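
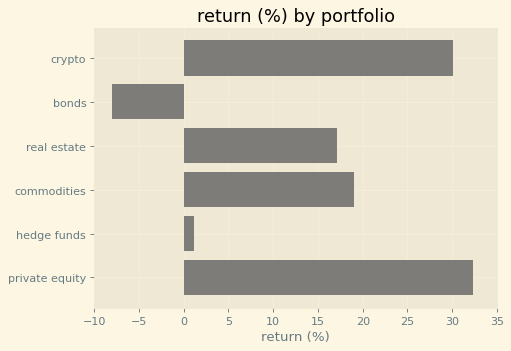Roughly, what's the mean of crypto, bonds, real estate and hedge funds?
(30 + -10 + 15 + 0) / 4 ≈ 9.

≈ 9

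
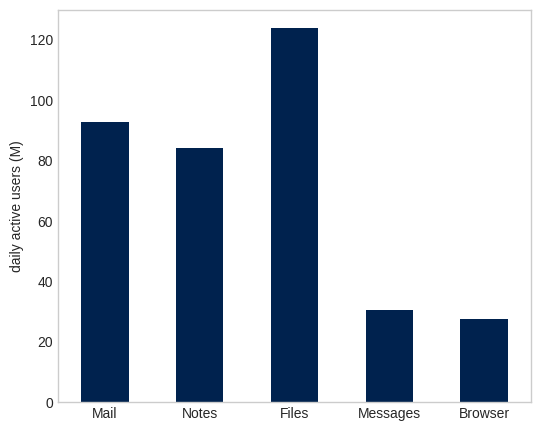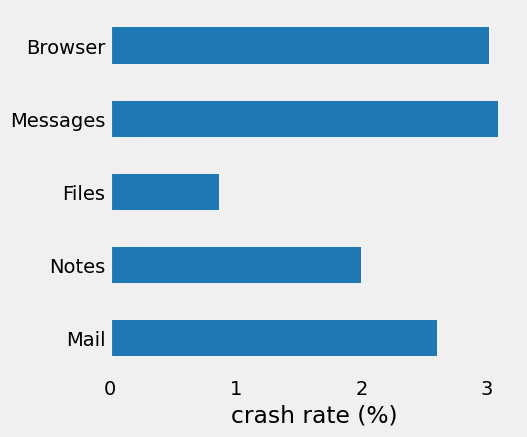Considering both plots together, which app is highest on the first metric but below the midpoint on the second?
Files

Chart 2 median crash rate (%) ≈ 2.5; below-median apps: Notes, Files. Among those, Files has the highest daily active users (M) (≈ 120).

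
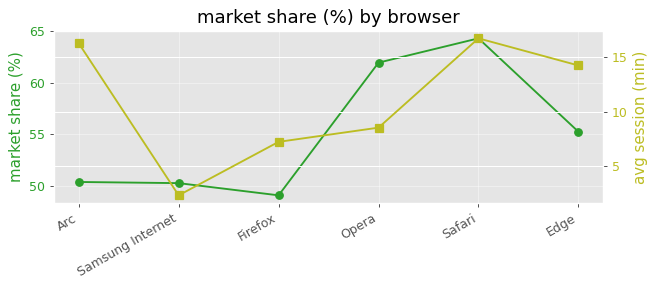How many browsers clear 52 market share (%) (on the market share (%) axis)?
Above 52: Opera, Safari, Edge.

3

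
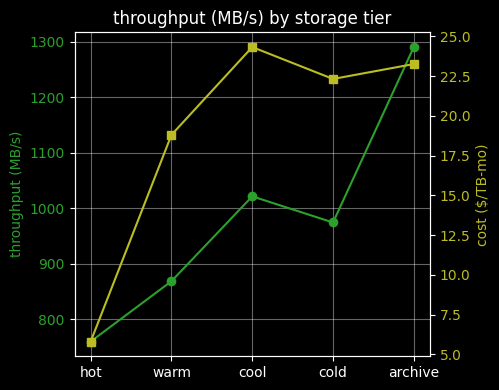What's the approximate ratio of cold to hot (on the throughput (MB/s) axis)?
≈ 1.27×

cold ≈ 950, hot ≈ 750; 950/750 ≈ 1.27.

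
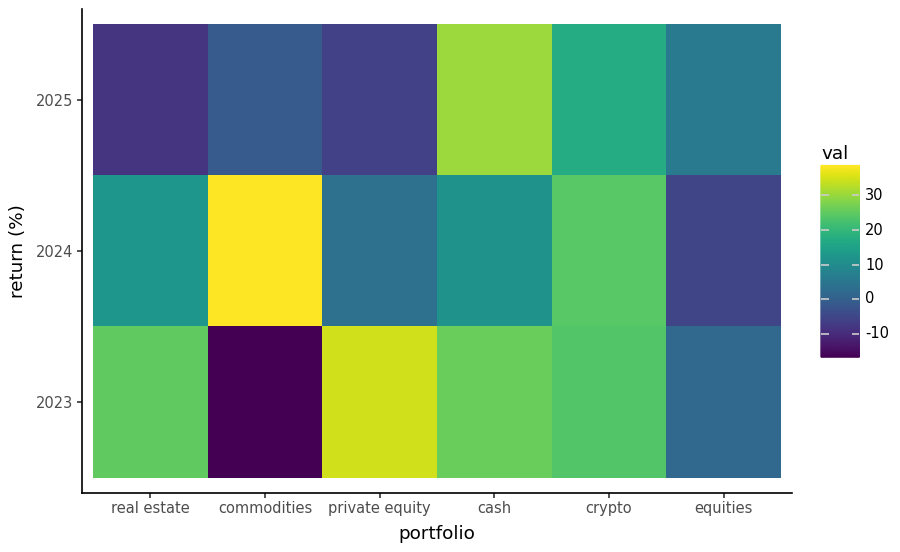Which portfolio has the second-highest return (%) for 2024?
crypto

Top 3 for 2024: commodities ≈ 40, crypto ≈ 25, real estate ≈ 10.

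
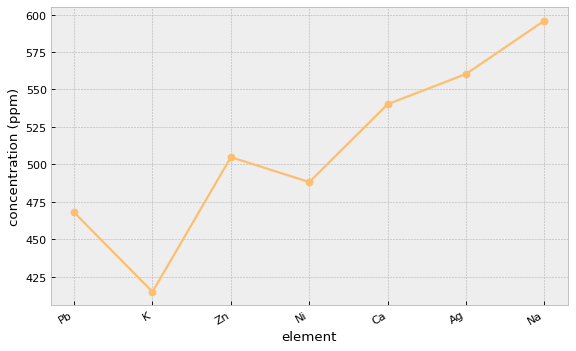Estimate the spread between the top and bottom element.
≈ 180

Max Na ≈ 600, min K ≈ 420; range ≈ 180.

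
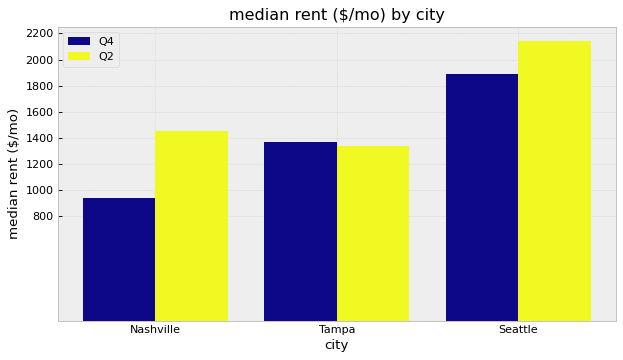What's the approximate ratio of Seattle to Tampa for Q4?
≈ 1.29×

Seattle ≈ 1800, Tampa ≈ 1400; 1800/1400 ≈ 1.29.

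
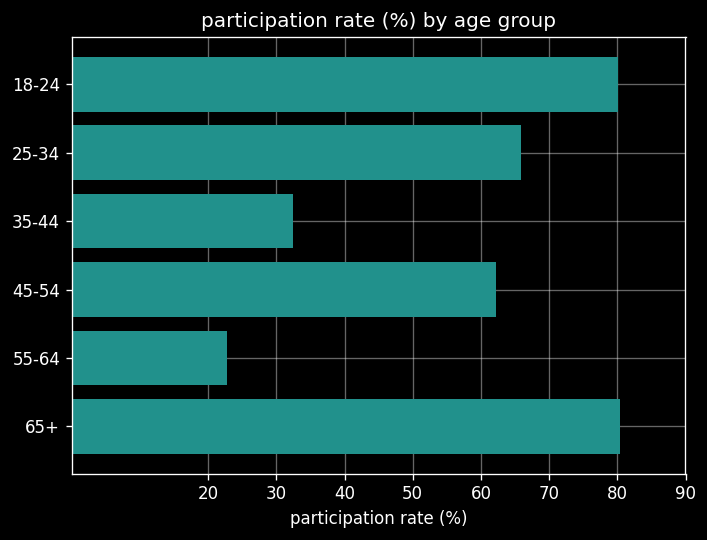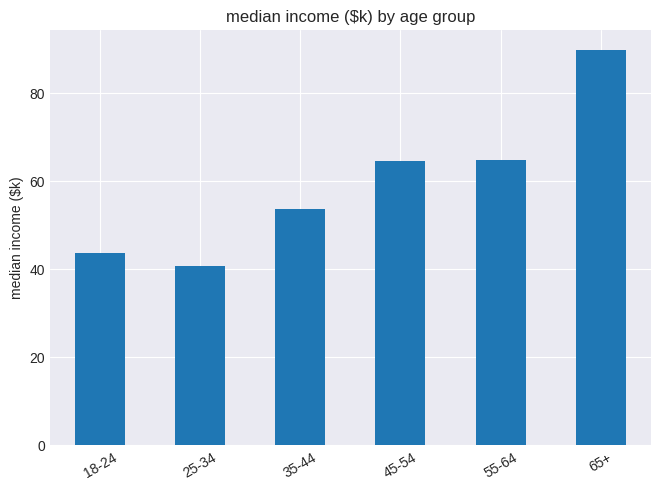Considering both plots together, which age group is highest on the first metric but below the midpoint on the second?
18-24

Chart 2 median median income ($k) ≈ 60; below-median age groups: 18-24, 25-34, 35-44. Among those, 18-24 has the highest participation rate (%) (≈ 80).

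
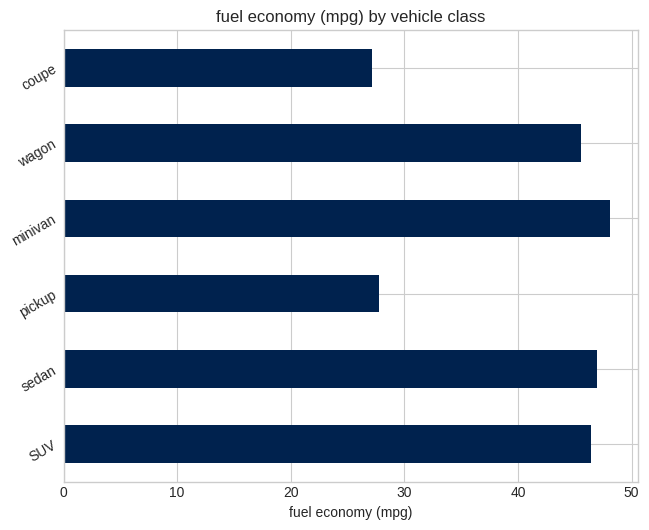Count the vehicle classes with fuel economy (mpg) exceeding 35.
Above 35: SUV, sedan, minivan, wagon.

4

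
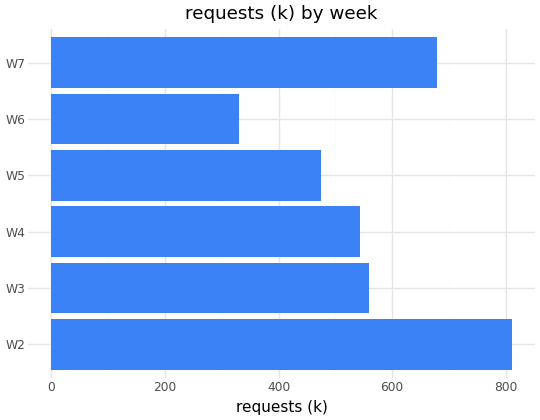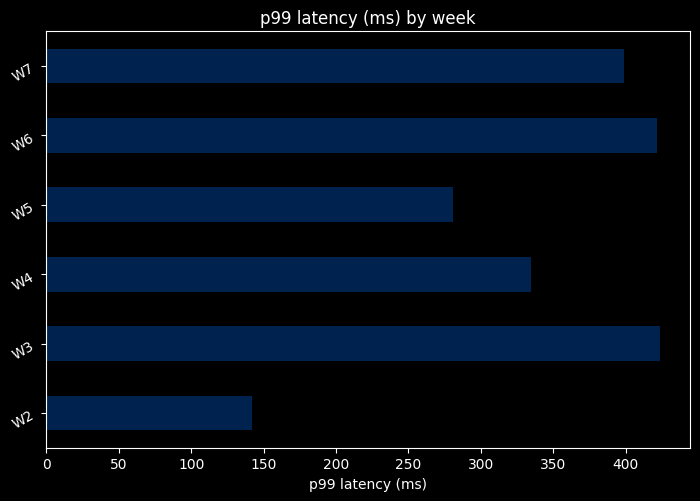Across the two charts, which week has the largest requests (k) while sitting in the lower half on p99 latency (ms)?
Chart 2 median p99 latency (ms) ≈ 350; below-median weeks: W2, W4, W5. Among those, W2 has the highest requests (k) (≈ 800).

W2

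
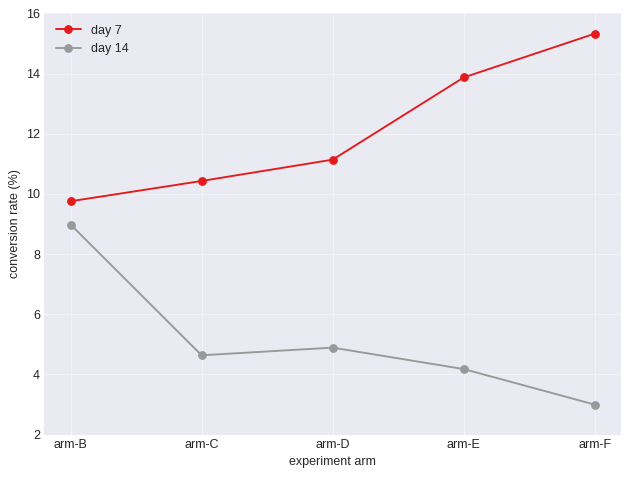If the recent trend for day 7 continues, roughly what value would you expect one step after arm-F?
≈ 18

Last three: 12, 14, 16 → slope ≈ 2/step → next ≈ 18.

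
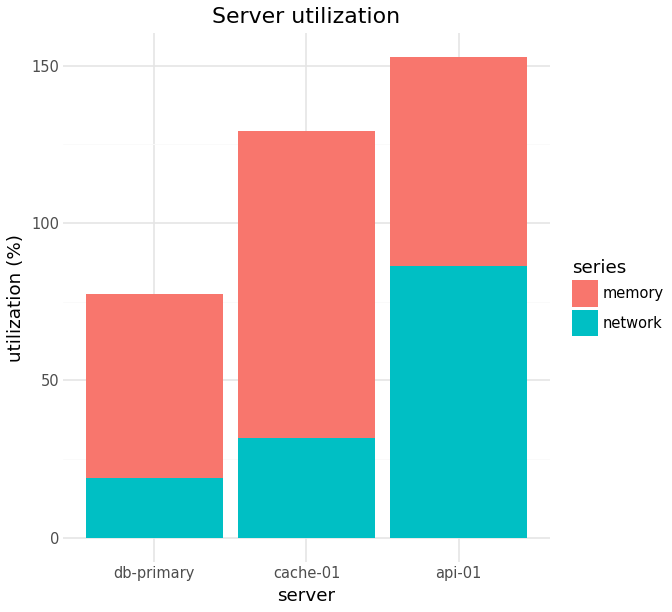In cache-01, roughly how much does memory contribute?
memory top ≈ 120, bottom ≈ 40; segment ≈ 80.

≈ 80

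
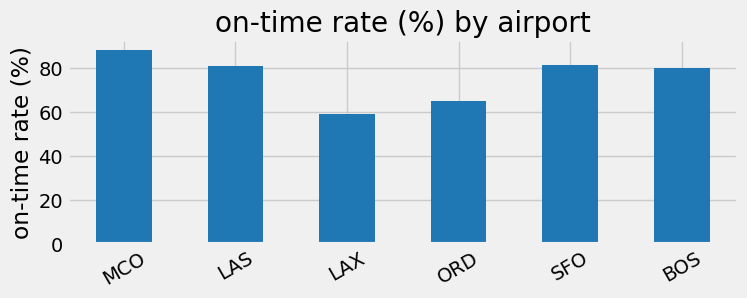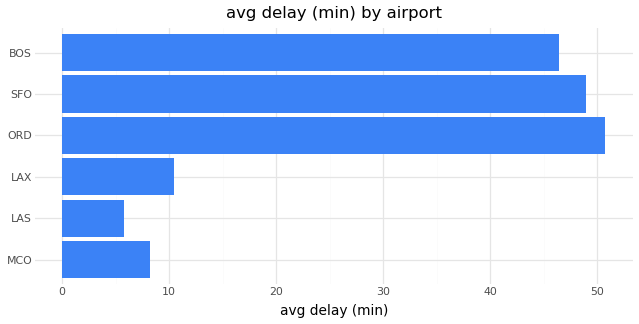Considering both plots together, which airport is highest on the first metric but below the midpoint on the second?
MCO

Chart 2 median avg delay (min) ≈ 30; below-median airports: MCO, LAS, LAX. Among those, MCO has the highest on-time rate (%) (≈ 90).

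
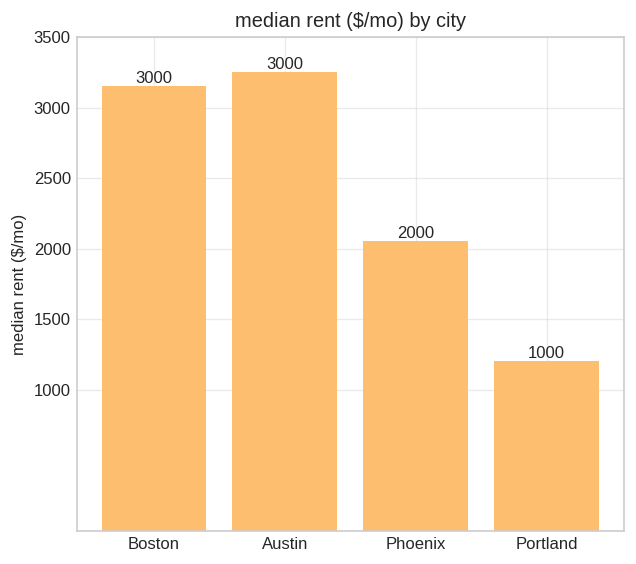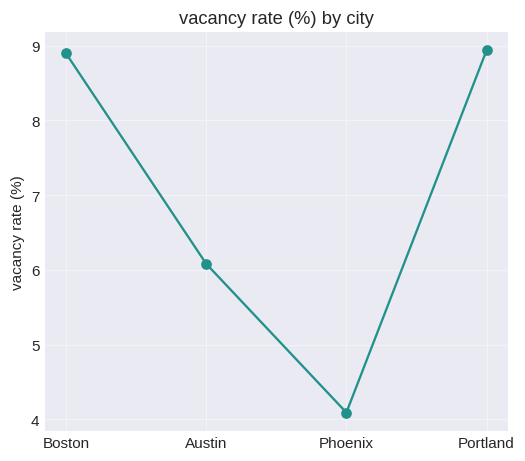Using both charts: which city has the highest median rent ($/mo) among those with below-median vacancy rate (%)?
Austin

Chart 2 median vacancy rate (%) ≈ 7; below-median cities: Austin, Phoenix. Among those, Austin has the highest median rent ($/mo) (≈ 3000).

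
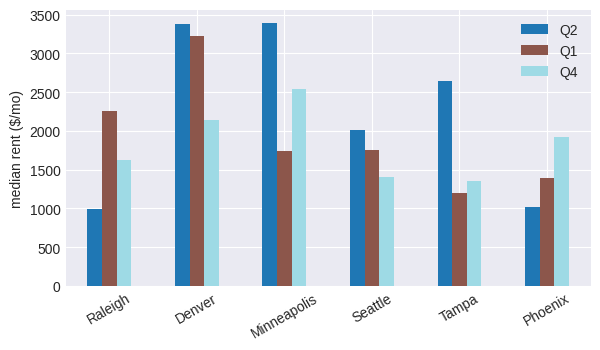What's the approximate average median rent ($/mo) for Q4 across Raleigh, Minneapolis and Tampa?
≈ 1833

(1500 + 2500 + 1500) / 3 ≈ 1833.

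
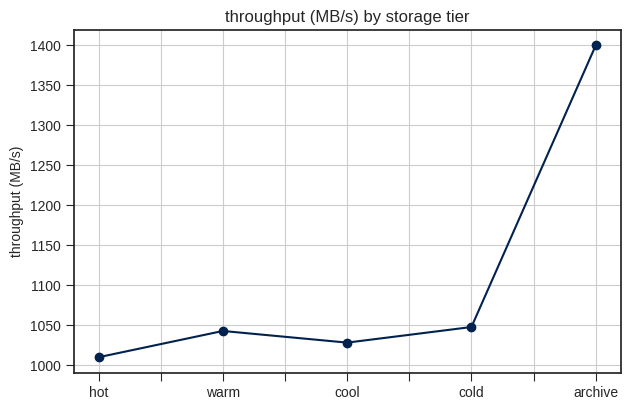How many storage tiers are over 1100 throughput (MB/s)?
1

Above 1100: archive.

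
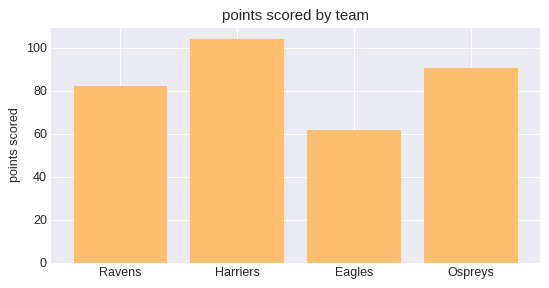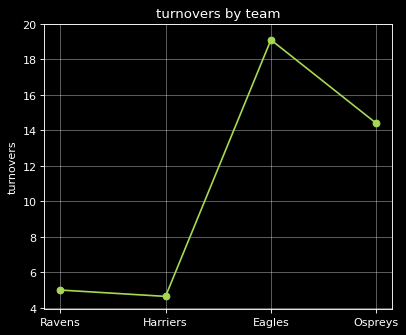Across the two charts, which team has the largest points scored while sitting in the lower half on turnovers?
Chart 2 median turnovers ≈ 10; below-median teams: Ravens, Harriers. Among those, Harriers has the highest points scored (≈ 100).

Harriers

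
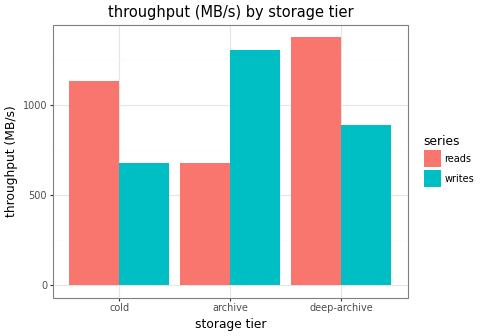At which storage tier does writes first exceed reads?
cold: writes ≈ 600 vs reads ≈ 1200 (not yet); archive: writes ≈ 1400 vs reads ≈ 600 (first crossover).

archive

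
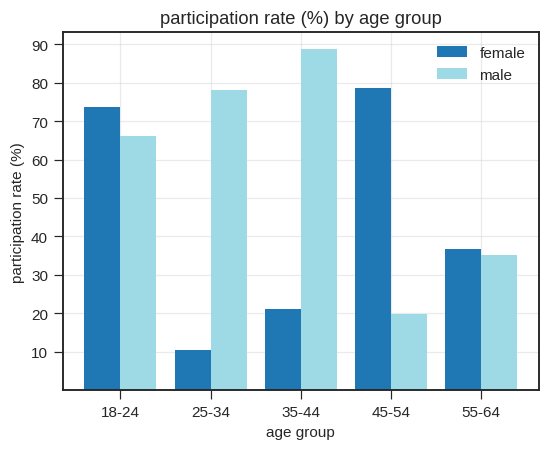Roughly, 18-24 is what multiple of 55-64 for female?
≈ 1.75×

18-24 ≈ 70, 55-64 ≈ 40; 70/40 ≈ 1.75.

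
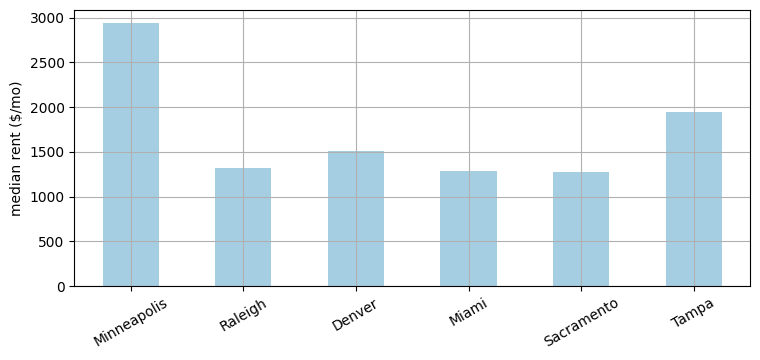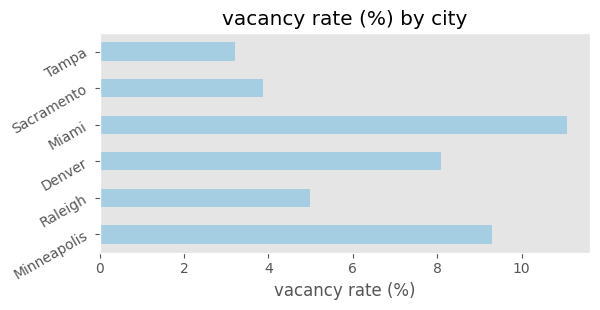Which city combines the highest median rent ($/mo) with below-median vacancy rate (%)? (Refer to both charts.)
Chart 2 median vacancy rate (%) ≈ 6; below-median cities: Raleigh, Sacramento, Tampa. Among those, Tampa has the highest median rent ($/mo) (≈ 2000).

Tampa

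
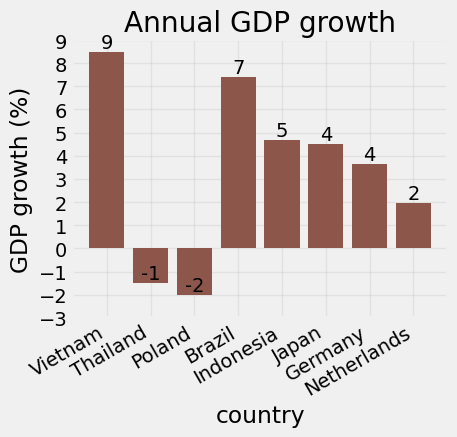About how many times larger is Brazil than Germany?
Brazil ≈ 7, Germany ≈ 4; 7/4 ≈ 1.75.

≈ 1.75×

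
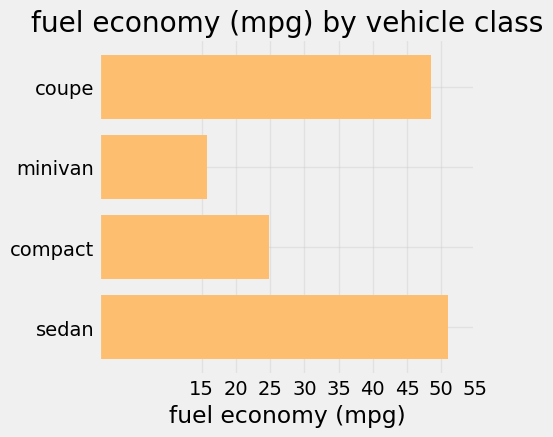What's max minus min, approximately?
Max sedan ≈ 50, min minivan ≈ 15; range ≈ 35.

≈ 35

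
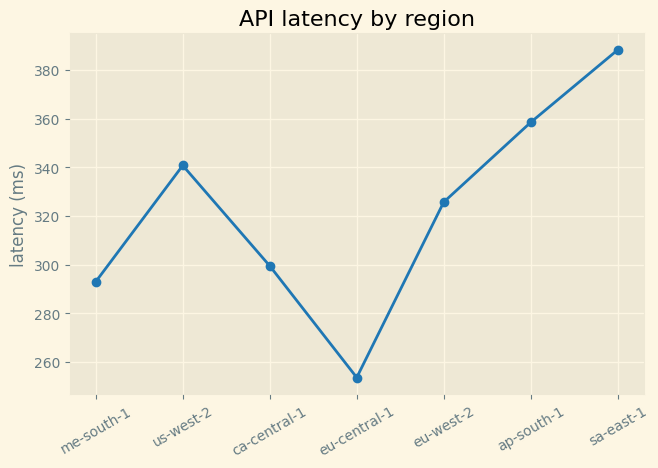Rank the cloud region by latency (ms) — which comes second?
Top 3: sa-east-1 ≈ 380, ap-south-1 ≈ 360, us-west-2 ≈ 340.

ap-south-1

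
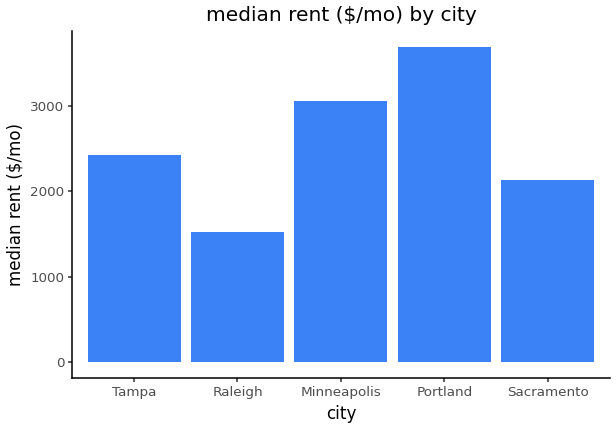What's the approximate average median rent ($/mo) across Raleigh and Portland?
(1500 + 3500) / 2 ≈ 2500.

≈ 2500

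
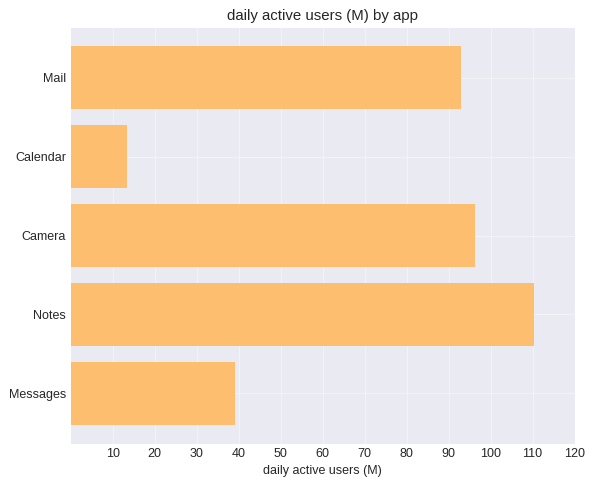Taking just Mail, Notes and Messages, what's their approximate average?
≈ 80

(90 + 110 + 40) / 3 ≈ 80.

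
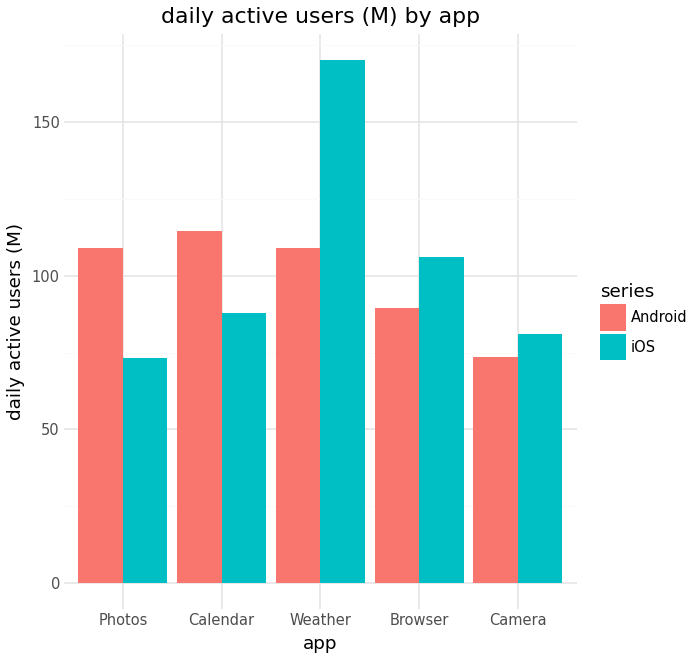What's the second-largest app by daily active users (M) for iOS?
Browser

Top 3 for iOS: Weather ≈ 180, Browser ≈ 100, Calendar ≈ 80.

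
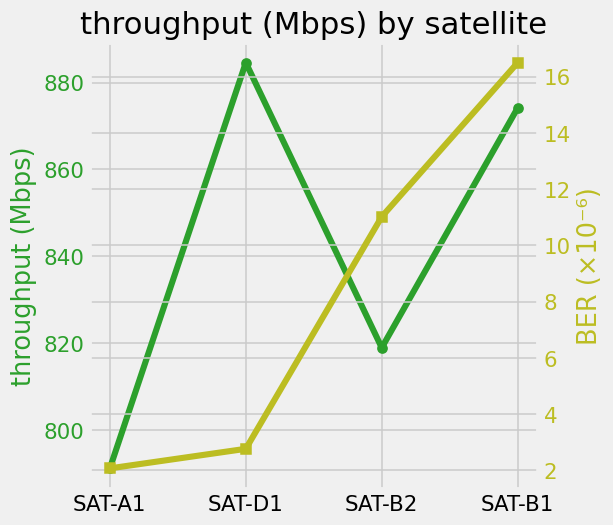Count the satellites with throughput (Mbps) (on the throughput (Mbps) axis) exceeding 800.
3

Above 800: SAT-D1, SAT-B2, SAT-B1.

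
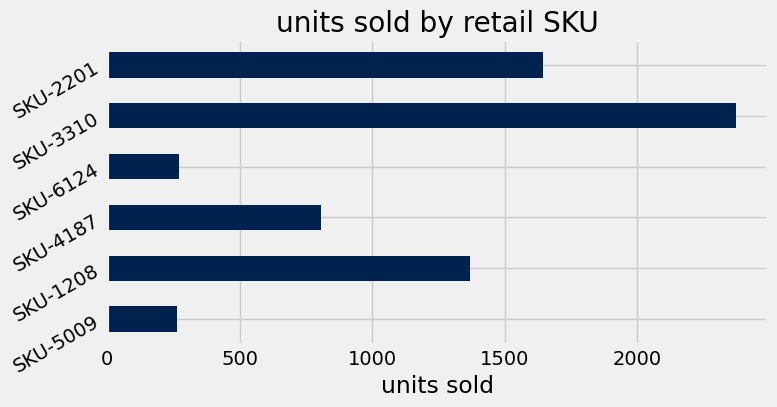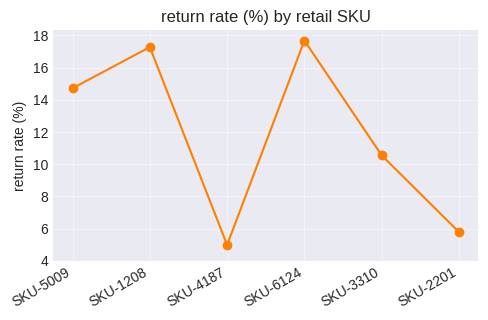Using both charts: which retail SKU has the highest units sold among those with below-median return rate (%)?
SKU-3310

Chart 2 median return rate (%) ≈ 12; below-median retail SKUs: SKU-4187, SKU-3310, SKU-2201. Among those, SKU-3310 has the highest units sold (≈ 2500).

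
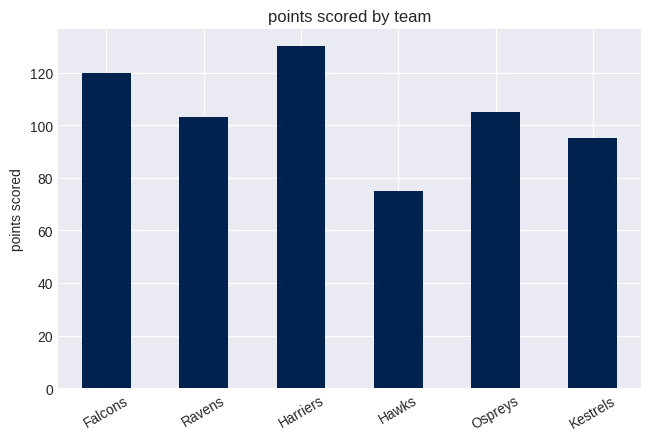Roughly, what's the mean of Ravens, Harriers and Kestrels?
(100 + 120 + 100) / 3 ≈ 107.

≈ 107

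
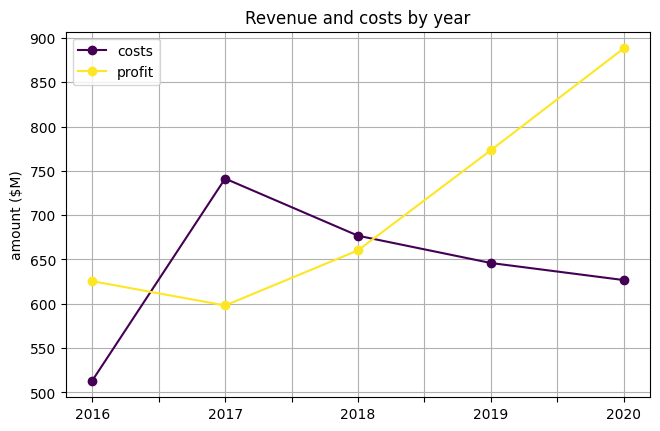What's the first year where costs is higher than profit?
2016: costs ≈ 500 vs profit ≈ 650 (not yet); 2017: costs ≈ 750 vs profit ≈ 600 (first crossover).

2017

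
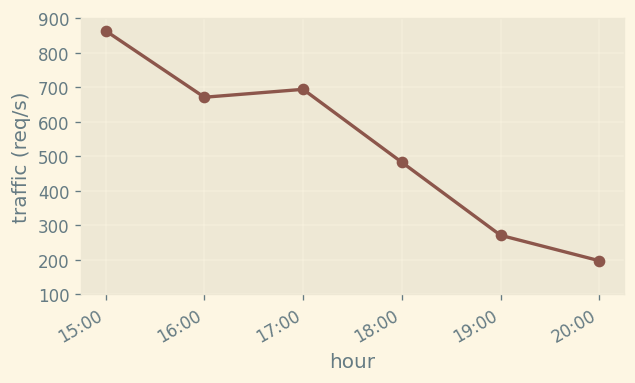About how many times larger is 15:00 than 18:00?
≈ 1.8×

15:00 ≈ 900, 18:00 ≈ 500; 900/500 ≈ 1.8.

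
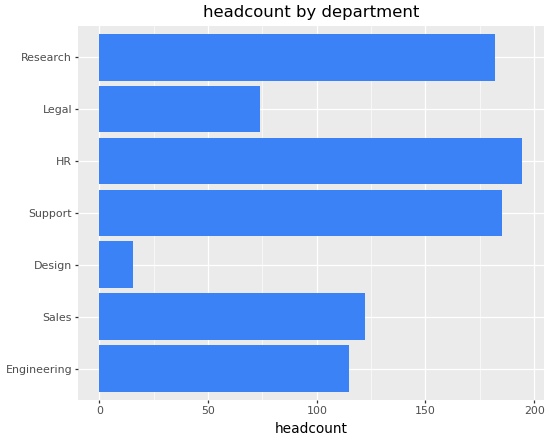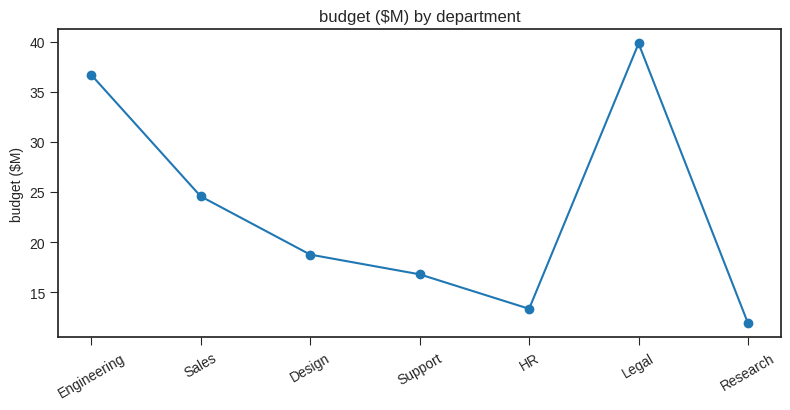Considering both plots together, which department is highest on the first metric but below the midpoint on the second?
HR

Chart 2 median budget ($M) ≈ 20; below-median departments: Support, HR, Research. Among those, HR has the highest headcount (≈ 200).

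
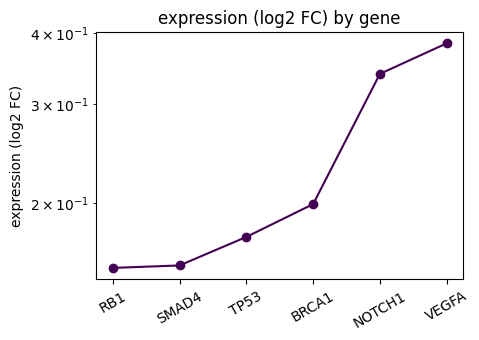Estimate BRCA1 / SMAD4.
≈ 1.25×

BRCA1 ≈ 0.20, SMAD4 ≈ 0.16; 0.20/0.16 ≈ 1.25.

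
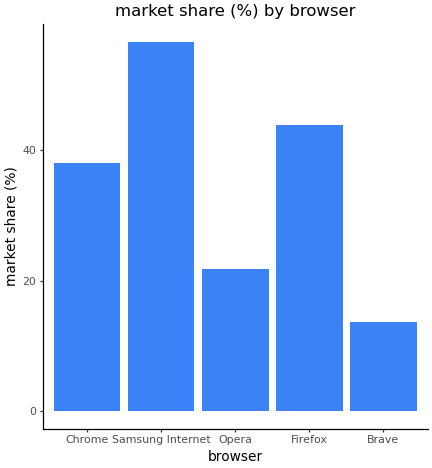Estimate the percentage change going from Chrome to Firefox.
≈ +12.5%

Chrome ≈ 40, Firefox ≈ 45; (45 − 40) / 40 ≈ +12.5%.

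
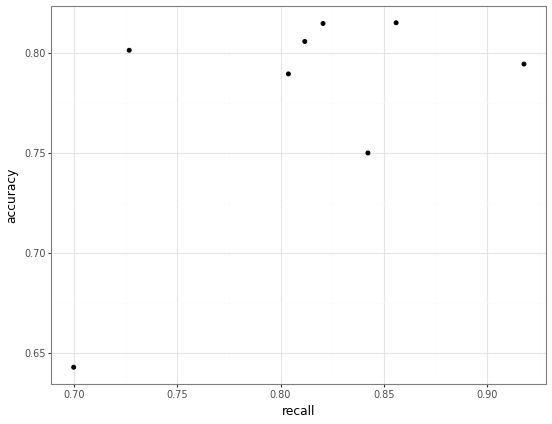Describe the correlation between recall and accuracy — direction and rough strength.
positive, moderate

Points are positively correlated; moderate (|r| ≈ 0.6).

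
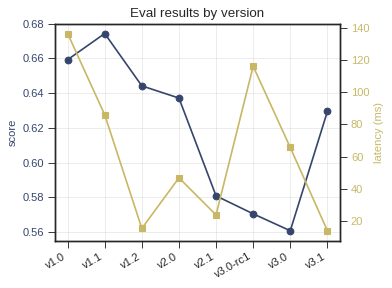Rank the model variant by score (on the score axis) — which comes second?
v1.0

Top 3 (on the score axis): v1.1 ≈ 0.67, v1.0 ≈ 0.66, v1.2 ≈ 0.64.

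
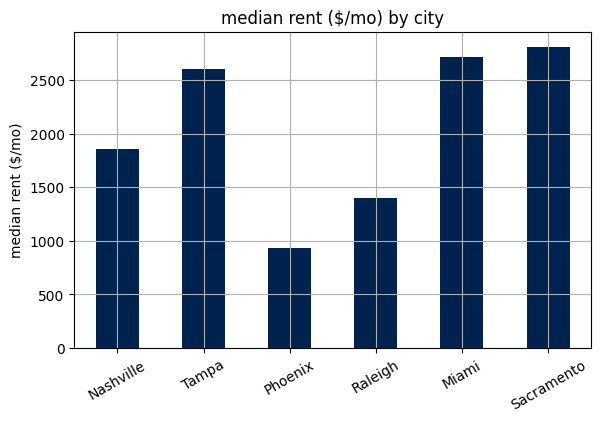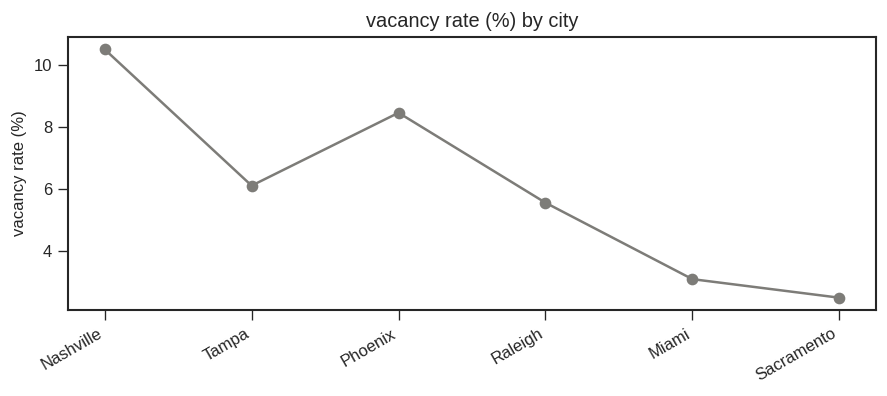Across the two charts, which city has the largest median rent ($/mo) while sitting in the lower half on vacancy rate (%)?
Chart 2 median vacancy rate (%) ≈ 6; below-median cities: Raleigh, Miami, Sacramento. Among those, Sacramento has the highest median rent ($/mo) (≈ 3000).

Sacramento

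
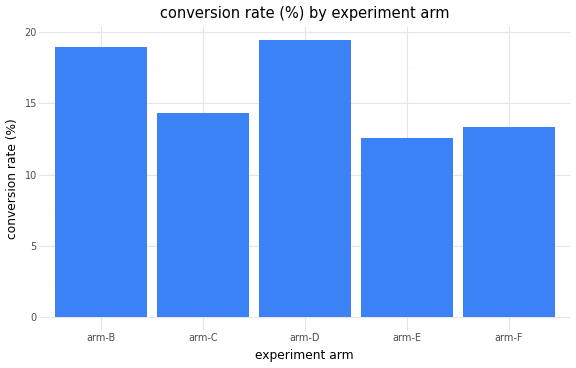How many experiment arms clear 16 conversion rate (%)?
2

Above 16: arm-B, arm-D.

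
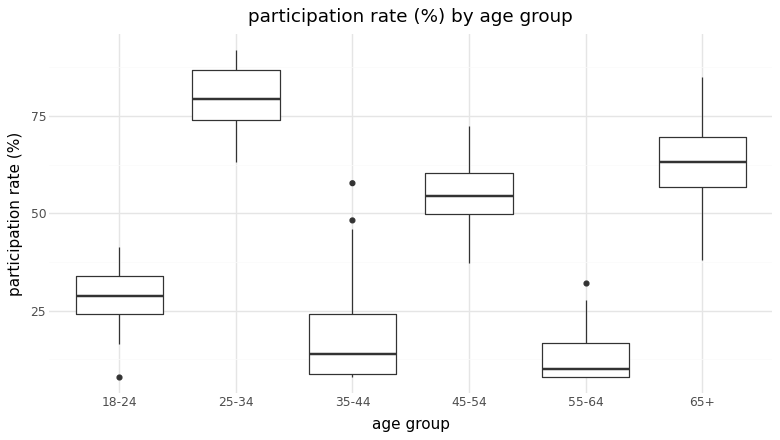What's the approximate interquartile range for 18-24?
≈ 10

Q3 ≈ 30, Q1 ≈ 20; IQR ≈ 10.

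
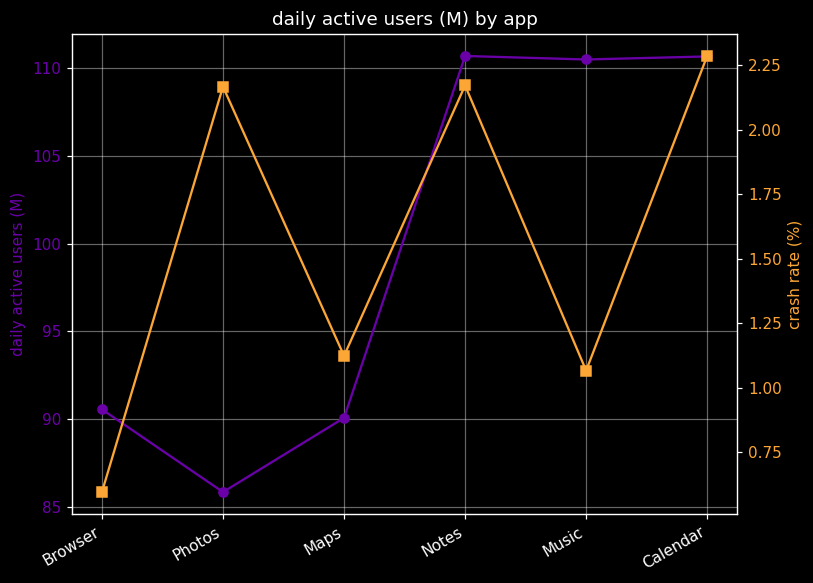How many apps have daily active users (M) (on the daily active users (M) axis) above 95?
Above 95: Notes, Music, Calendar.

3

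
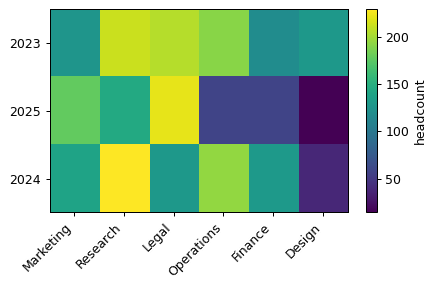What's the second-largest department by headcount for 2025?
Marketing

Top 3 for 2025: Legal ≈ 220, Marketing ≈ 180, Research ≈ 140.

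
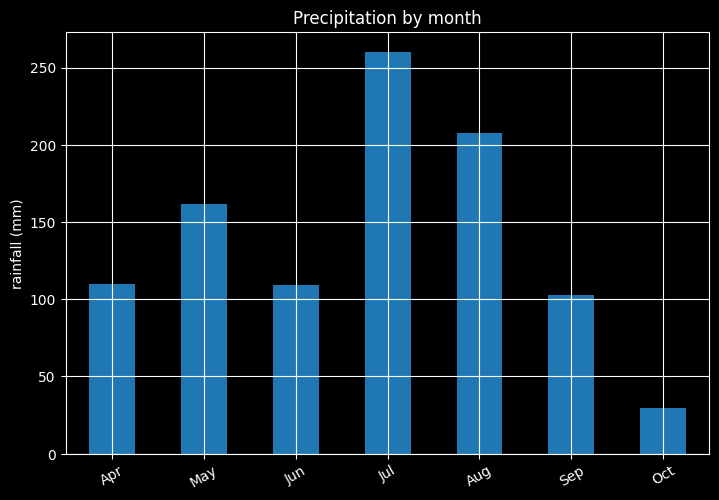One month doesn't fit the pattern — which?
Jul ≈ 250; the rest sit between ≈ 25 and ≈ 200.

Jul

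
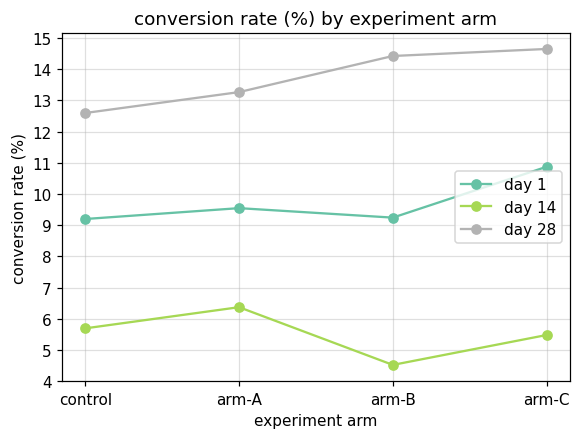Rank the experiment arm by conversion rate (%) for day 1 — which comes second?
Top 3 for day 1: arm-C ≈ 11, arm-A ≈ 10, arm-B ≈ 9.

arm-A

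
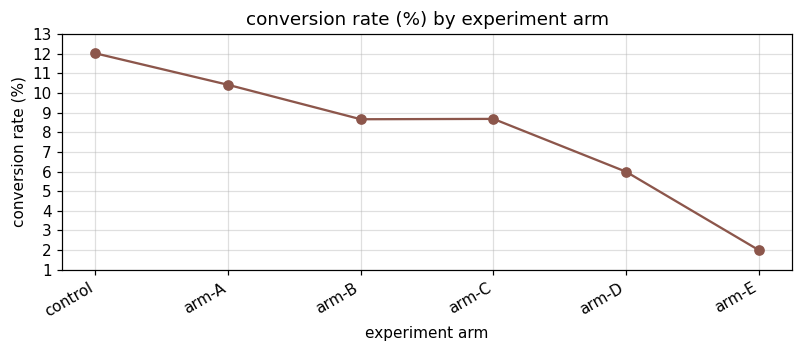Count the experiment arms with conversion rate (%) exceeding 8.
Above 8: control, arm-A, arm-B, arm-C.

4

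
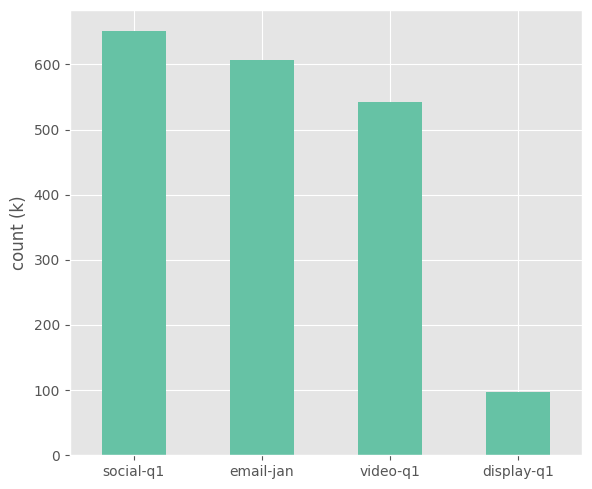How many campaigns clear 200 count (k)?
Above 200: social-q1, email-jan, video-q1.

3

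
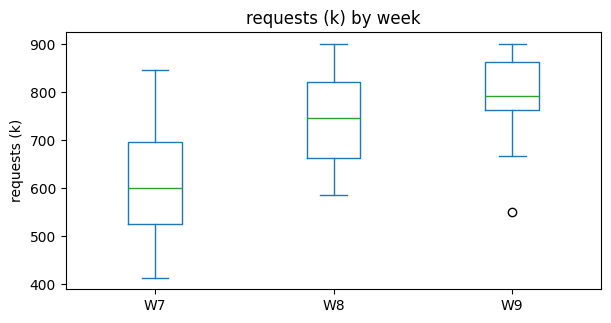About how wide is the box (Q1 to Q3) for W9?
Q3 ≈ 860, Q1 ≈ 760; IQR ≈ 100.

≈ 100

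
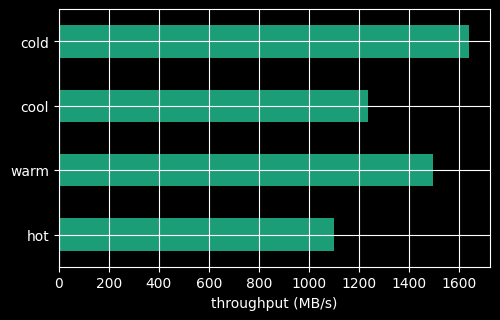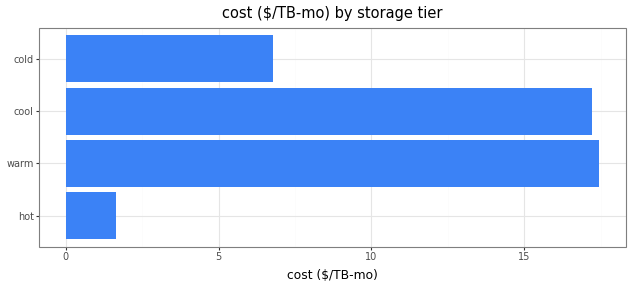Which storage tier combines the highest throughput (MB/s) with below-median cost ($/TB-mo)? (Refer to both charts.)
Chart 2 median cost ($/TB-mo) ≈ 12; below-median storage tiers: hot, cold. Among those, cold has the highest throughput (MB/s) (≈ 1600).

cold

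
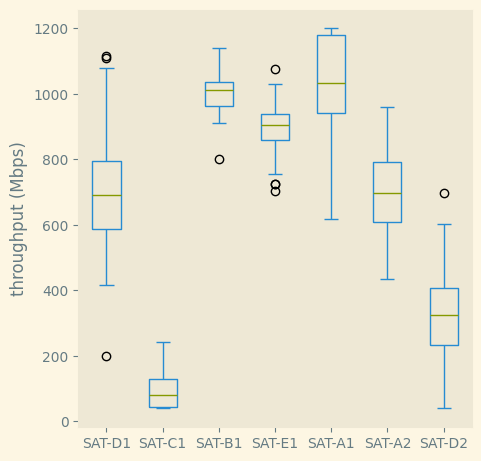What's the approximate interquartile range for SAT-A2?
Q3 ≈ 800, Q1 ≈ 600; IQR ≈ 200.

≈ 200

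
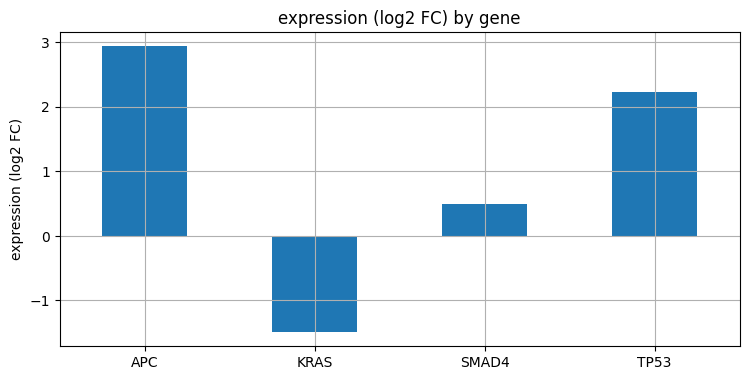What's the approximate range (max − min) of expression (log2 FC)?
Max APC ≈ 3.0, min KRAS ≈ -1.5; range ≈ 4.5.

≈ 4.5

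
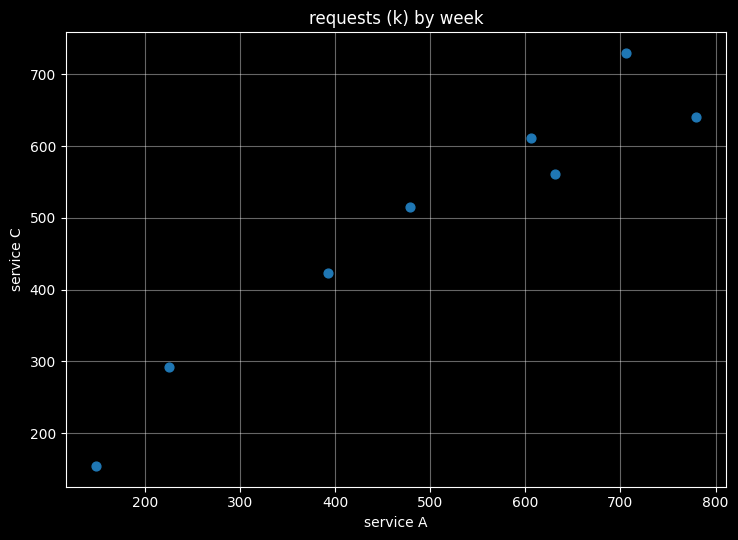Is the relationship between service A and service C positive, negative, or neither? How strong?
positive, strong

Points are positively correlated; strong (|r| ≈ 1.0).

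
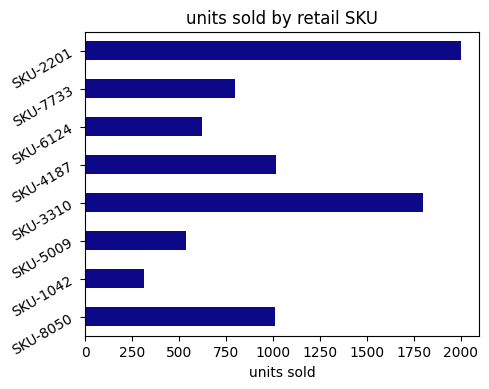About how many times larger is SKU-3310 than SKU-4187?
≈ 1.8×

SKU-3310 ≈ 1800, SKU-4187 ≈ 1000; 1800/1000 ≈ 1.8.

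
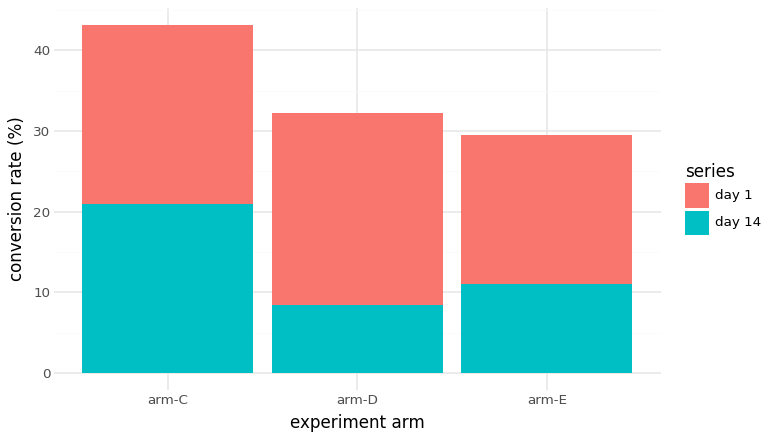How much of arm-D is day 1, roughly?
day 1 top ≈ 30, bottom ≈ 10; segment ≈ 20.

≈ 20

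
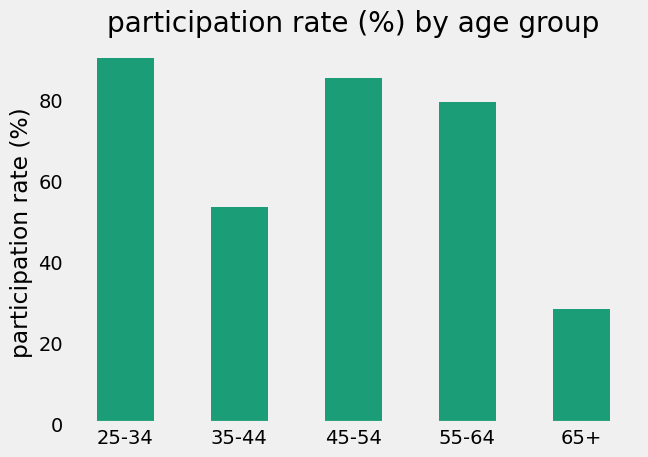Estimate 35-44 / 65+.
35-44 ≈ 50, 65+ ≈ 30; 50/30 ≈ 1.67.

≈ 1.67×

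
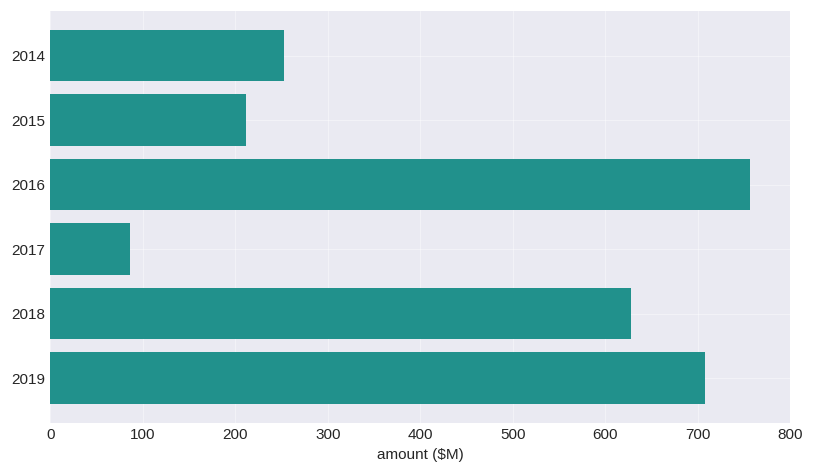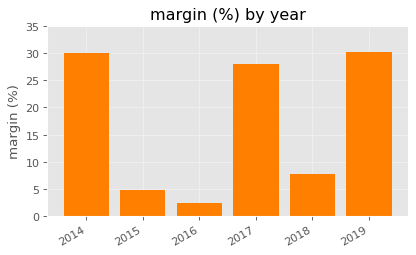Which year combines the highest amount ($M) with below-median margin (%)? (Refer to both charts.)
2016

Chart 2 median margin (%) ≈ 20; below-median years: 2015, 2016, 2018. Among those, 2016 has the highest amount ($M) (≈ 800).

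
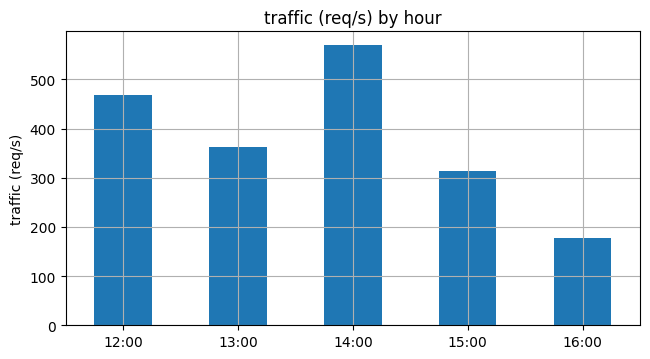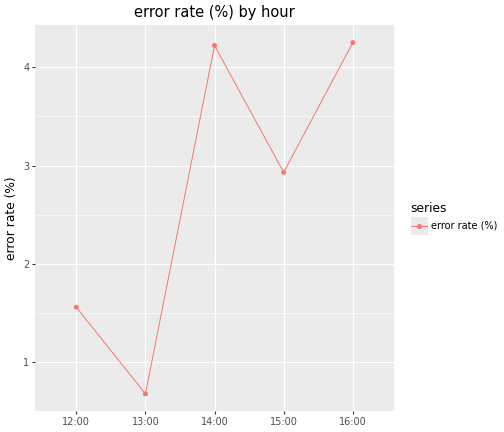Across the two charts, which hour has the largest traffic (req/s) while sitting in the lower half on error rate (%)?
Chart 2 median error rate (%) ≈ 3; below-median hours: 12:00, 13:00. Among those, 12:00 has the highest traffic (req/s) (≈ 500).

12:00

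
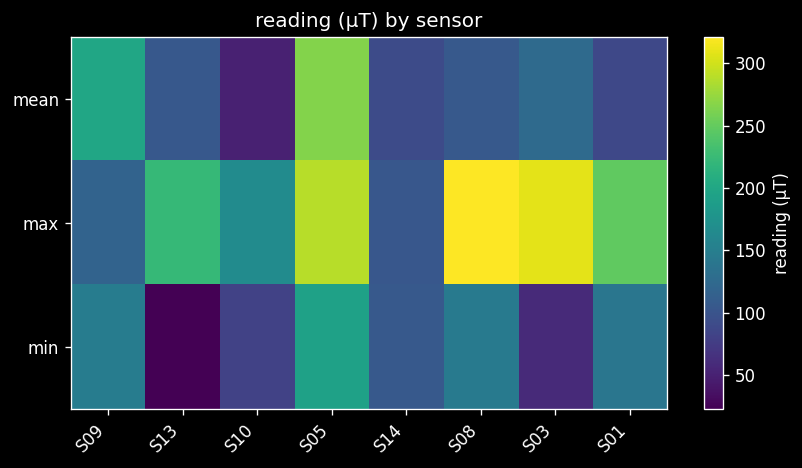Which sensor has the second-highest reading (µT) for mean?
Top 3 for mean: S05 ≈ 275, S09 ≈ 200, S03 ≈ 125.

S09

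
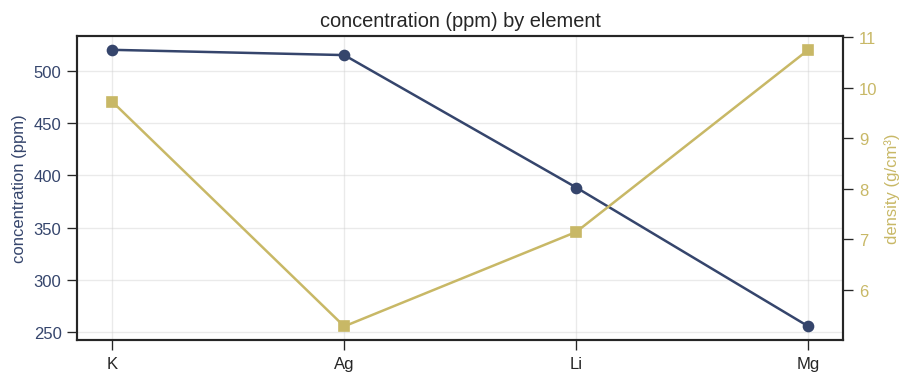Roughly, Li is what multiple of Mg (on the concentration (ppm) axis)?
Li ≈ 400, Mg ≈ 250; 400/250 ≈ 1.6.

≈ 1.6×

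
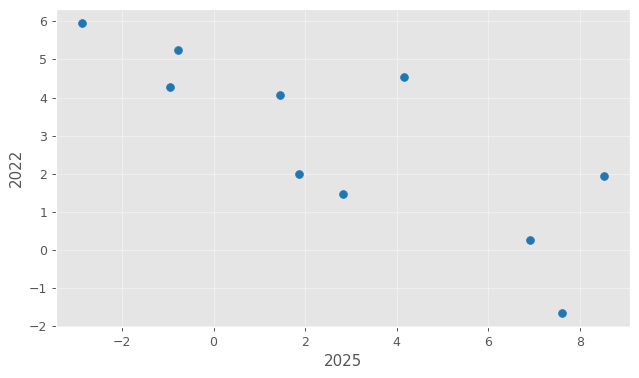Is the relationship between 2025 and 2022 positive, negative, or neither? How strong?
negative, strong

Points are negatively correlated; strong (|r| ≈ 0.8).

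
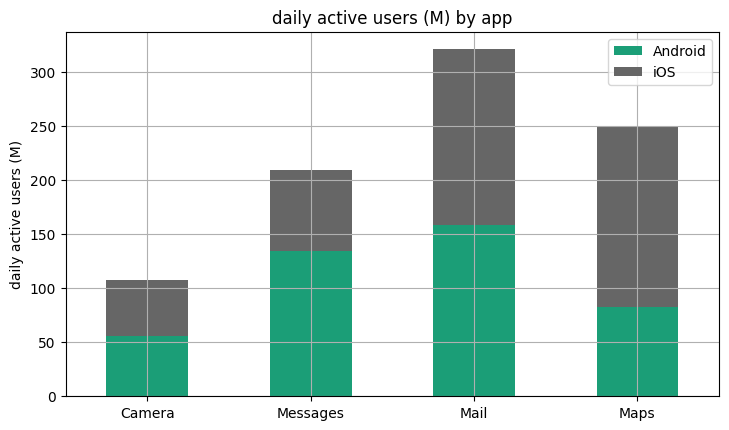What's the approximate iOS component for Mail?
iOS top ≈ 300, bottom ≈ 150; segment ≈ 150.

≈ 150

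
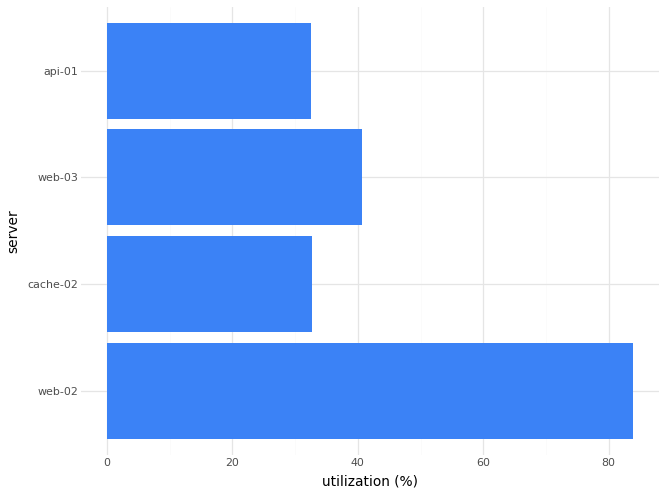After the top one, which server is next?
web-03

Top 3: web-02 ≈ 80, web-03 ≈ 40, cache-02 ≈ 30.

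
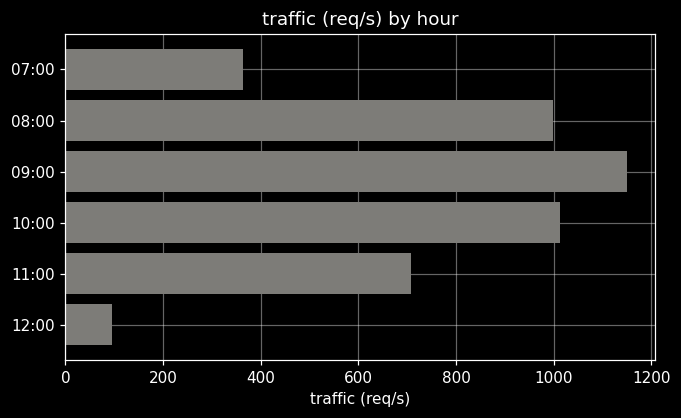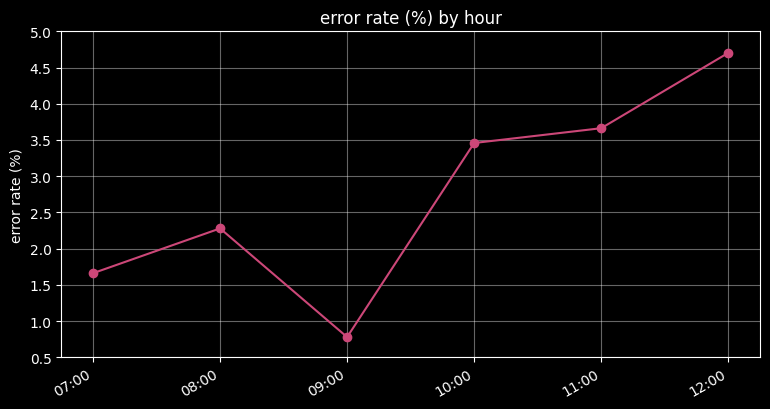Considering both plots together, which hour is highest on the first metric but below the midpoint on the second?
09:00

Chart 2 median error rate (%) ≈ 3; below-median hours: 07:00, 08:00, 09:00. Among those, 09:00 has the highest traffic (req/s) (≈ 1200).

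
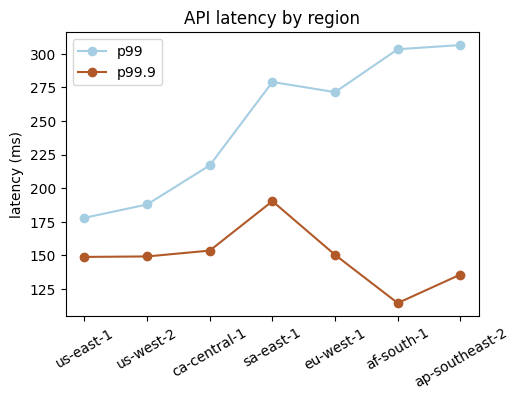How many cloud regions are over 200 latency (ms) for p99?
Above 200: ca-central-1, sa-east-1, eu-west-1, af-south-1, ap-southeast-2.

5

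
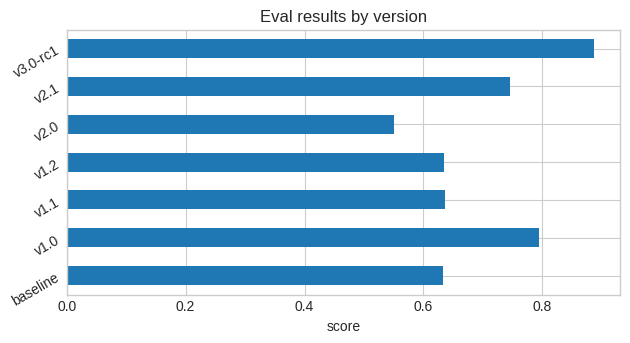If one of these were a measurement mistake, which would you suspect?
v3.0-rc1

v3.0-rc1 ≈ 0.9; the rest sit between ≈ 0.6 and ≈ 0.8.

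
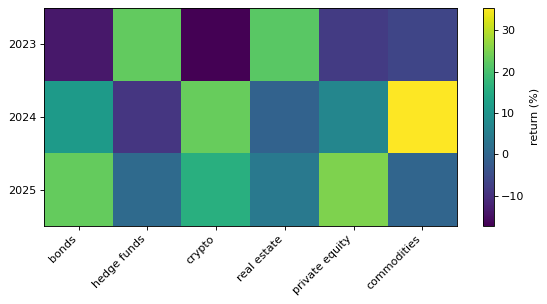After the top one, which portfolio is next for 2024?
Top 3 for 2024: commodities ≈ 35, crypto ≈ 25, bonds ≈ 10.

crypto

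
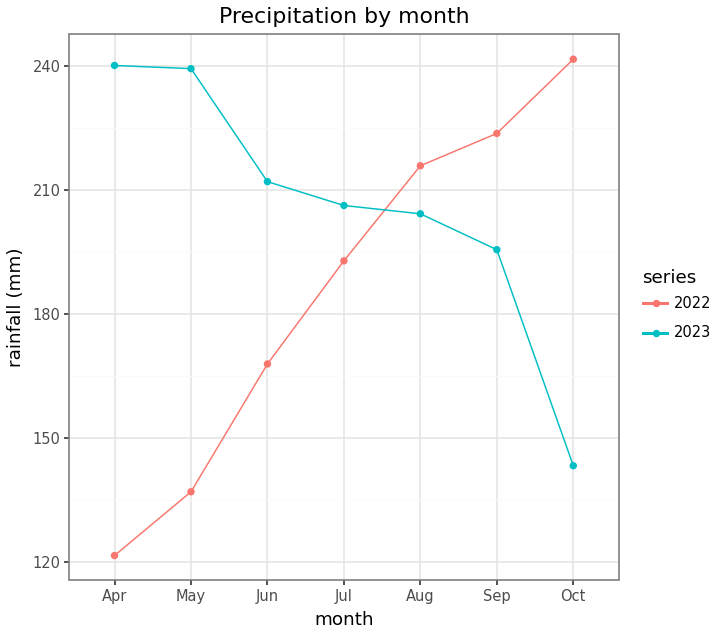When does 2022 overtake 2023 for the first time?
Aug

Jul: 2022 ≈ 200 vs 2023 ≈ 200 (not yet); Aug: 2022 ≈ 220 vs 2023 ≈ 200 (first crossover).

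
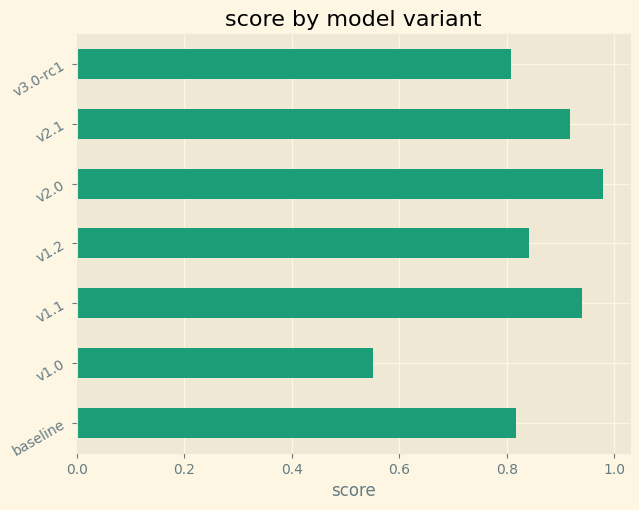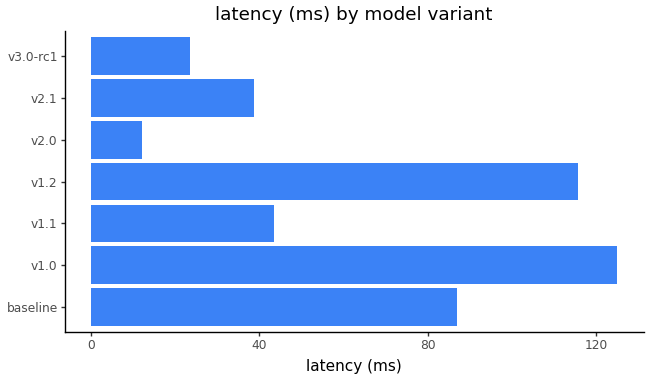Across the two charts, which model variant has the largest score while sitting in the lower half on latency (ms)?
v2.0

Chart 2 median latency (ms) ≈ 40; below-median model variants: v2.0, v2.1, v3.0-rc1. Among those, v2.0 has the highest score (≈ 1).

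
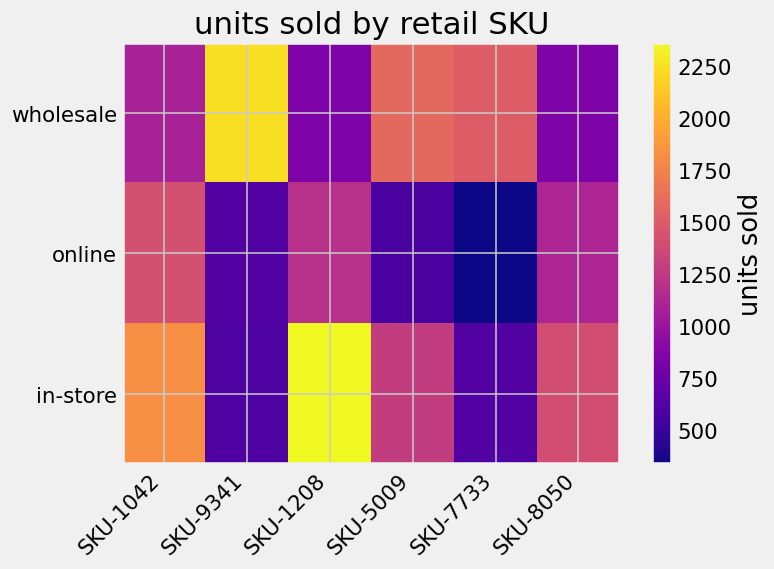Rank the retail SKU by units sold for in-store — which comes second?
Top 3 for in-store: SKU-1208 ≈ 2400, SKU-1042 ≈ 1800, SKU-8050 ≈ 1400.

SKU-1042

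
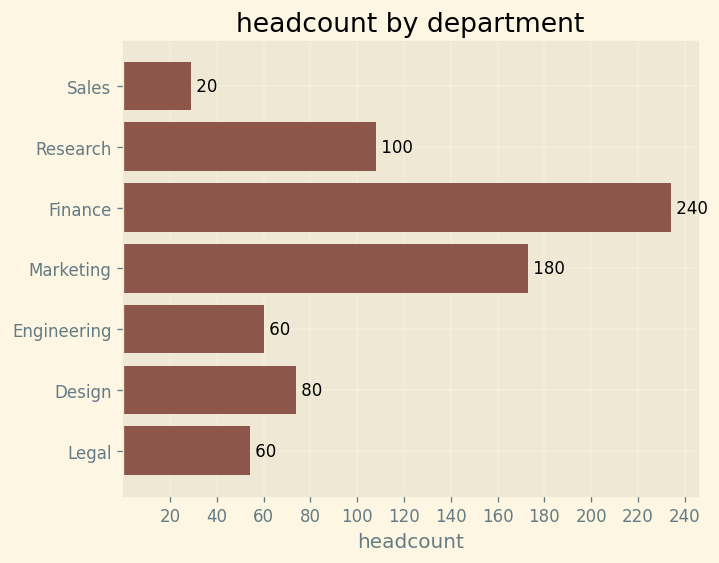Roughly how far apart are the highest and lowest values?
Max Finance ≈ 240, min Sales ≈ 20; range ≈ 220.

≈ 220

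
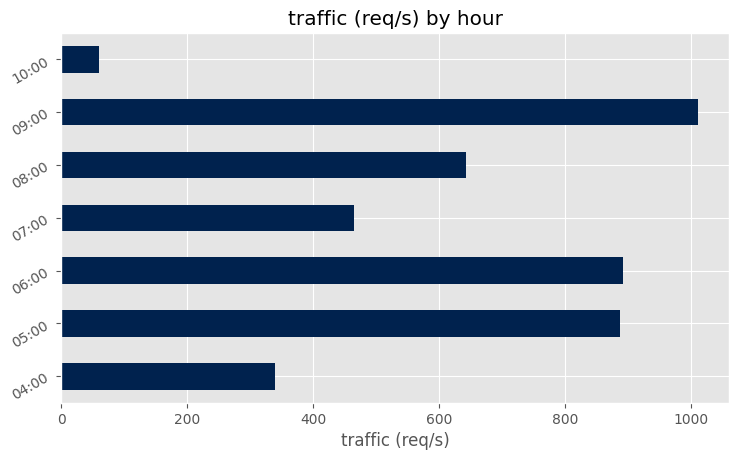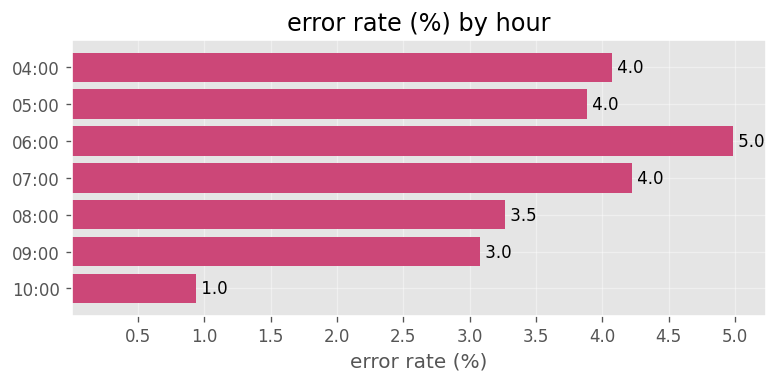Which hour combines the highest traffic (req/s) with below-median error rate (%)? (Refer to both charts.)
09:00

Chart 2 median error rate (%) ≈ 4; below-median hours: 08:00, 09:00, 10:00. Among those, 09:00 has the highest traffic (req/s) (≈ 1000).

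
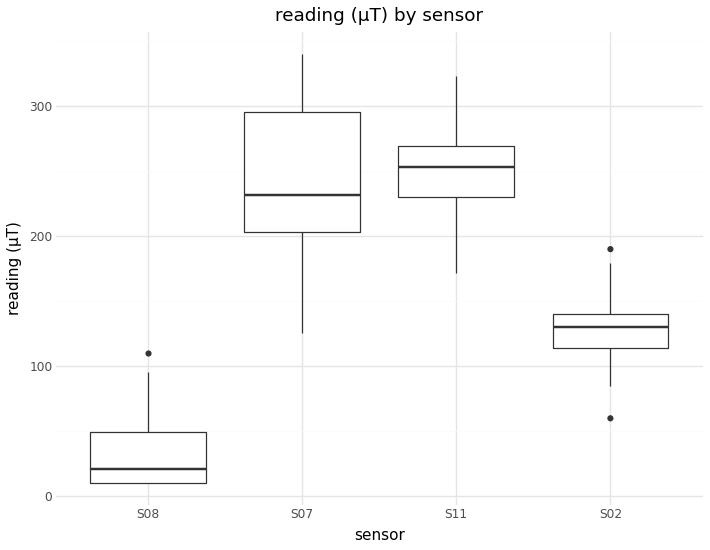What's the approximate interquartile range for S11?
Q3 ≈ 260, Q1 ≈ 220; IQR ≈ 40.

≈ 40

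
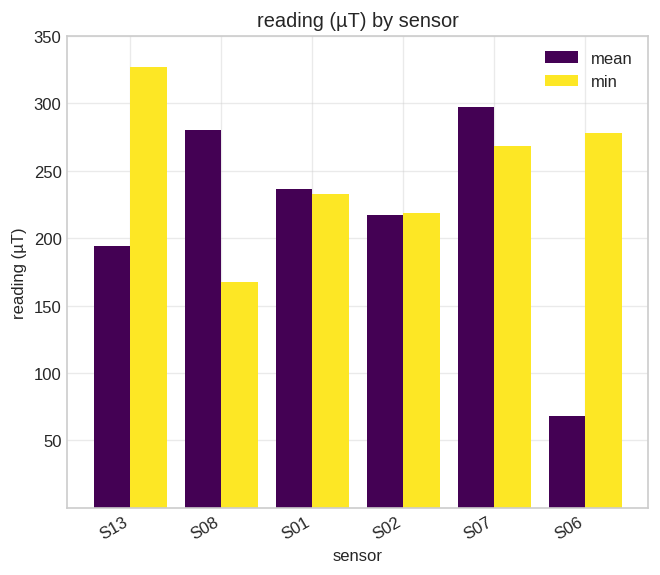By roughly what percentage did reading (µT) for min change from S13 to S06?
≈ -14.3%

S13 ≈ 350, S06 ≈ 300; (300 − 350) / 350 ≈ -14.3%.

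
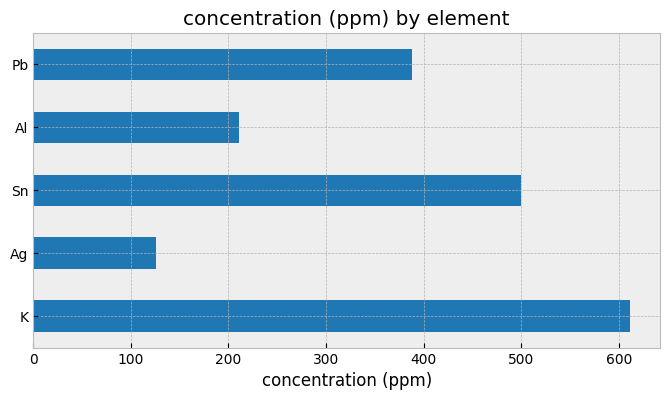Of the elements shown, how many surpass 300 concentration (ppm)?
3

Above 300: K, Sn, Pb.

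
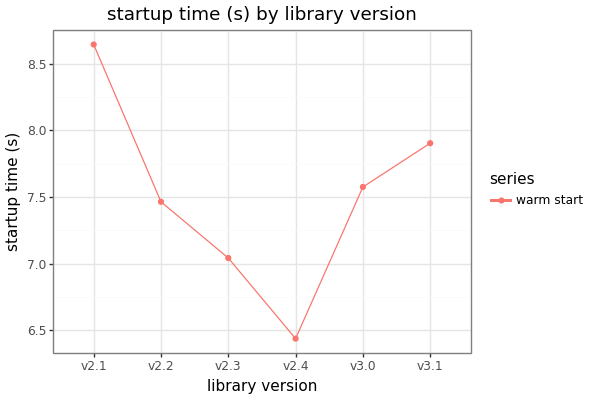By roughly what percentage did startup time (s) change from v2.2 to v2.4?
≈ -13.5%

v2.2 ≈ 7.4, v2.4 ≈ 6.4; (6.4 − 7.4) / 7.4 ≈ -13.5%.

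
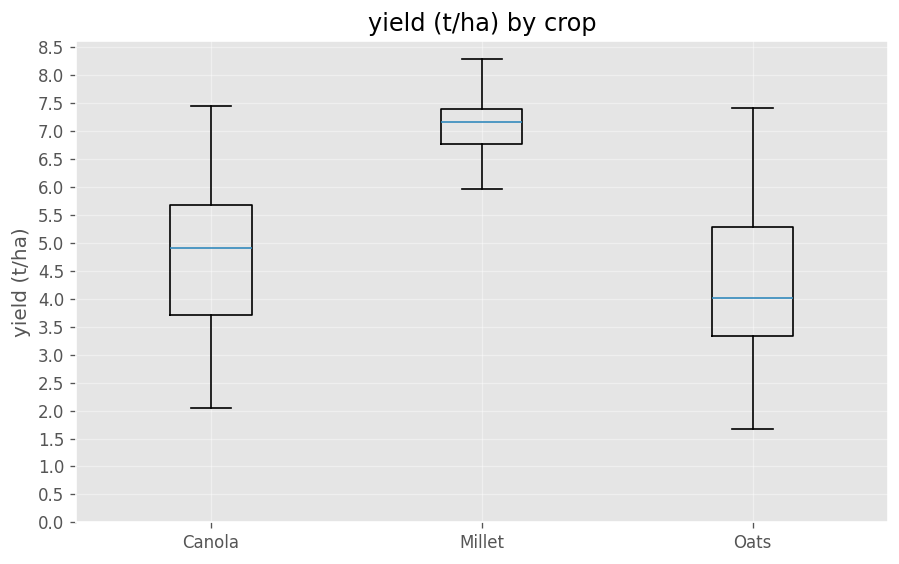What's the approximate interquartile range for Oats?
≈ 2.0

Q3 ≈ 5.5, Q1 ≈ 3.5; IQR ≈ 2.0.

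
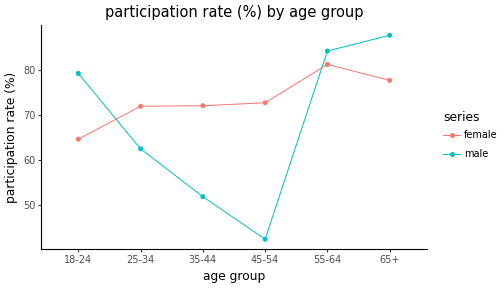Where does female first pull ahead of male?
18-24: female ≈ 65 vs male ≈ 80 (not yet); 25-34: female ≈ 70 vs male ≈ 60 (first crossover).

25-34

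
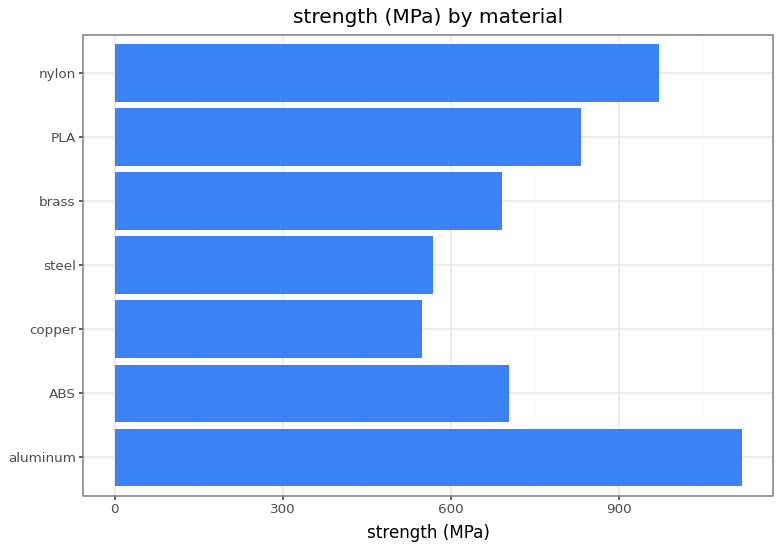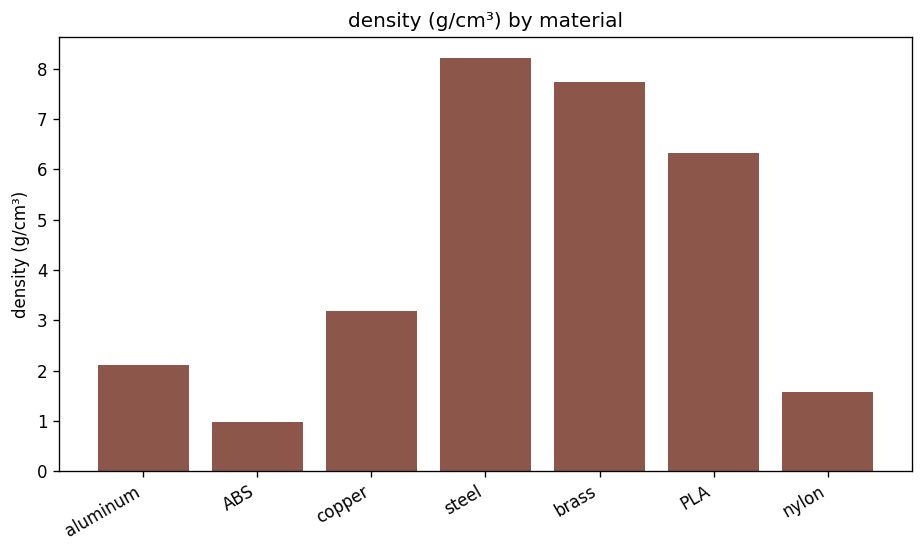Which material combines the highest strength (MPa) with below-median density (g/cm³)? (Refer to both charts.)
Chart 2 median density (g/cm³) ≈ 3; below-median materials: aluminum, ABS, nylon. Among those, aluminum has the highest strength (MPa) (≈ 1200).

aluminum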